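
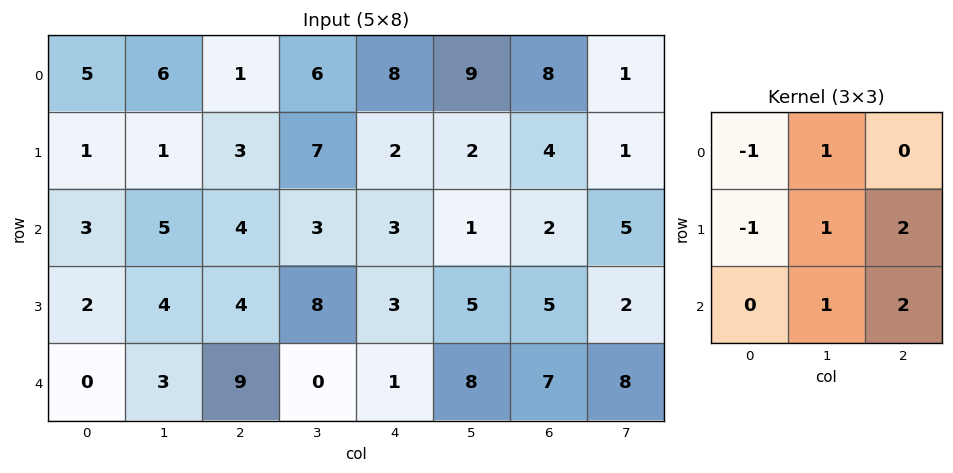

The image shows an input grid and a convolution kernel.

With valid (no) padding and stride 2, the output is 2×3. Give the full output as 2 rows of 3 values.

Output[0,0]: The receptive field on the input at this output position is [5 6 1 / 1 1 3 / 3 5 4]. Elementwise product with the kernel and sum: 5·-1 + 6·1 + 1·-1 + 1·1 + 3·2 + 5·1 + 4·2.

20 22 14
33 11 32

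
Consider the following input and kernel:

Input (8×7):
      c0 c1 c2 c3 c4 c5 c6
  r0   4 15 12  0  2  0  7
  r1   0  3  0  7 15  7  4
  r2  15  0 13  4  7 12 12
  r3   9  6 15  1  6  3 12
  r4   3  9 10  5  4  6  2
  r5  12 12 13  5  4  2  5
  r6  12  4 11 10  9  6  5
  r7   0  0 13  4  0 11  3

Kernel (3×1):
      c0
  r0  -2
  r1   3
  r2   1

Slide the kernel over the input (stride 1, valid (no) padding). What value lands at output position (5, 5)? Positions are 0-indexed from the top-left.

25

The receptive field on the input at this output position is [2 / 6 / 11]. Elementwise product with the kernel and sum: 2·-2 + 6·3 + 11·1.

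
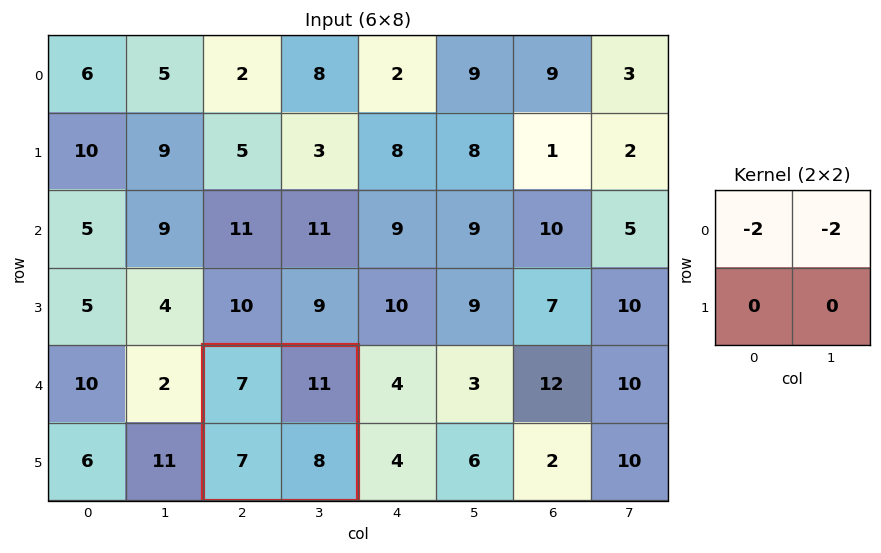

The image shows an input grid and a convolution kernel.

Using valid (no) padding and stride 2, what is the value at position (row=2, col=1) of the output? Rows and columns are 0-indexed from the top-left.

-36

The receptive field on the input at this output position is [7 11 / 7 8]. Elementwise product with the kernel and sum: 7·-2 + 11·-2.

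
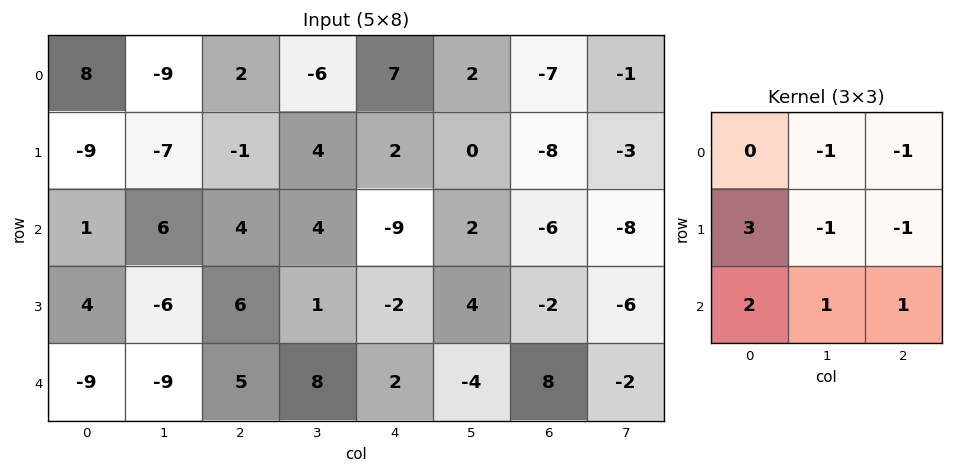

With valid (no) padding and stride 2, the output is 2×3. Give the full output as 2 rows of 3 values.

Output[0,0]: The receptive field on the input at this output position is [8 -9 2 / -9 -7 -1 / 1 6 4]. Elementwise product with the kernel and sum: -9·-1 + 2·-1 + -9·3 + -7·-1 + -1·-1 + 1·2 + 6·1 + 4·1.
Output[0,1]: The receptive field on the input at this output position is [2 -6 7 / -1 4 2 / 4 4 -9]. Elementwise product with the kernel and sum: -6·-1 + 7·-1 + -1·3 + 4·-1 + 2·-1 + 4·2 + 4·1 + -9·1.

0 -7 -3
-20 44 4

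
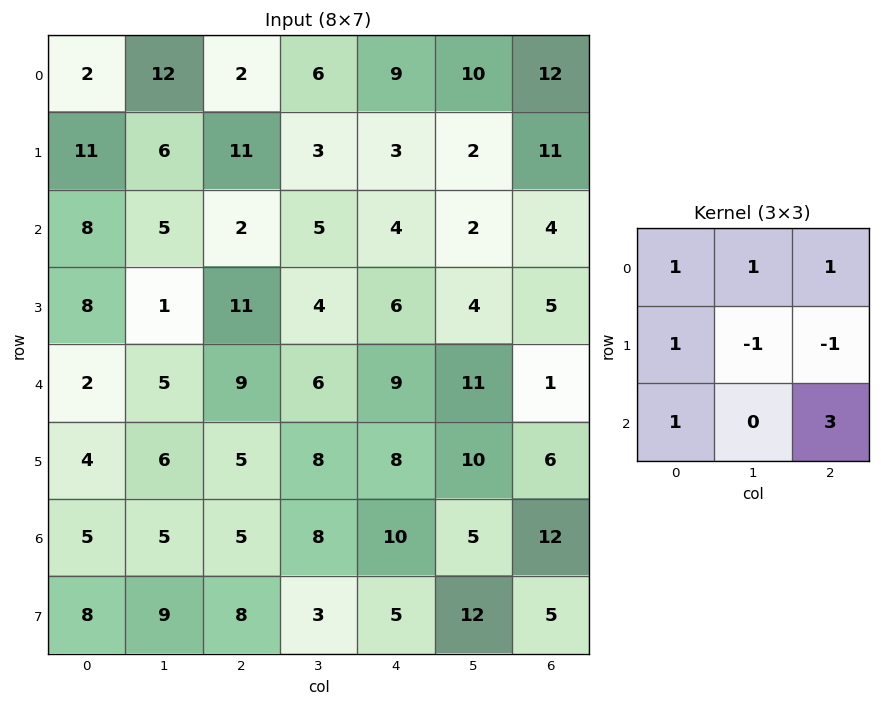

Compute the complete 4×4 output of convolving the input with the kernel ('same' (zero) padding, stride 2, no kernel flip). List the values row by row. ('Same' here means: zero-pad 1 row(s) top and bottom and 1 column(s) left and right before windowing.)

Output[0,0]: The receptive field on the zero-padded input at this output position is [0 0 0 / 0 2 12 / 0 11 6]. Elementwise product with the kernel and sum: 0·1 + 0·1 + 0·1 + 0·1 + 2·-1 + 12·-1 + 0·1 + 6·3.
Output[0,1]: The receptive field on the zero-padded input at this output position is [0 0 0 / 12 2 6 / 6 11 3]. Elementwise product with the kernel and sum: 0·1 + 0·1 + 0·1 + 12·1 + 2·-1 + 6·-1 + 6·1 + 3·3.

4 19 -4 0
7 31 23 15
20 36 38 29
27 29 58 21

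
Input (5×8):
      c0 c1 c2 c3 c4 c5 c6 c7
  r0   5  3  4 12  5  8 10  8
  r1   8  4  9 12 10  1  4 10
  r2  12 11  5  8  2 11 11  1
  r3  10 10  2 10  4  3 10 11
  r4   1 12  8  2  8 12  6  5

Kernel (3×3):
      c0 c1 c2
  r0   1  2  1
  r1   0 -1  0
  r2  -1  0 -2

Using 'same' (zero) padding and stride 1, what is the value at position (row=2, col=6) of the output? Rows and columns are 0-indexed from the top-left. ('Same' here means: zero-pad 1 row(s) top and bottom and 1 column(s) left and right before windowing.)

The receptive field on the zero-padded input at this output position is [1 4 10 / 11 11 1 / 3 10 11]. Elementwise product with the kernel and sum: 1·1 + 4·2 + 10·1 + 11·-1 + 3·-1 + 11·-2.

-17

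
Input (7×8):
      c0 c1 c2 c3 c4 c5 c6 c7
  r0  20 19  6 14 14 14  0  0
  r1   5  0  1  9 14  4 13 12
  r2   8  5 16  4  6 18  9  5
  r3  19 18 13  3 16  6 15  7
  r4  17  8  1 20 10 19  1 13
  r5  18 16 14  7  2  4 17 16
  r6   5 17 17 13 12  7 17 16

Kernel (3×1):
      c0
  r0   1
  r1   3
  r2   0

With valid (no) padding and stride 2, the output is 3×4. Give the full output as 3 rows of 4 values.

Output[0,0]: The receptive field on the input at this output position is [20 / 5 / 8]. Elementwise product with the kernel and sum: 20·1 + 5·3.
Output[0,1]: The receptive field on the input at this output position is [6 / 1 / 16]. Elementwise product with the kernel and sum: 6·1 + 1·3.

35 9 56 39
65 55 54 54
71 43 16 52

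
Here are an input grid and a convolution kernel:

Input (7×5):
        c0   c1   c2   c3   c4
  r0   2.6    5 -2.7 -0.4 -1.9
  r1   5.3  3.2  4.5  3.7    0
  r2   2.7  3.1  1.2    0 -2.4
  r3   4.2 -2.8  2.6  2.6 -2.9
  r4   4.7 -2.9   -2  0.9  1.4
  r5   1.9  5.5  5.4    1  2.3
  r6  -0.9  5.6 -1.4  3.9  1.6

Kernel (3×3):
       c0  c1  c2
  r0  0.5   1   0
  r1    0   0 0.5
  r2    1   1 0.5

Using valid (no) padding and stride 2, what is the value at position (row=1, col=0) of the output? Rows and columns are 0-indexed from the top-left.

6.55

The receptive field on the input at this output position is [2.7 3.1 1.2 / 4.2 -2.8 2.6 / 4.7 -2.9 -2]. Elementwise product with the kernel and sum: 2.7·0.5 + 3.1·1 + 2.6·0.5 + 4.7·1 + -2.9·1 + -2·0.5.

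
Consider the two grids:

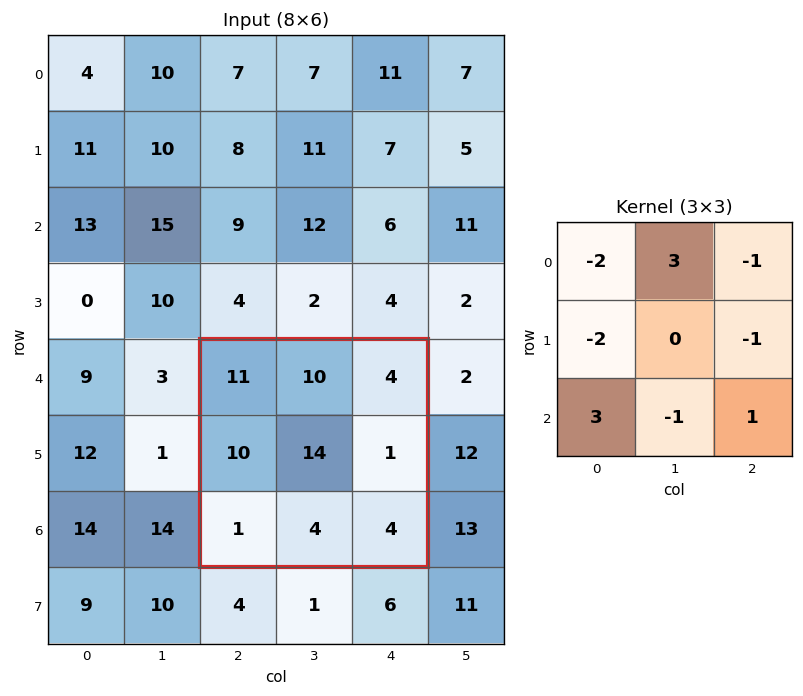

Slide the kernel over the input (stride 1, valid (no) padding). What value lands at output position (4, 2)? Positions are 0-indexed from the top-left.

The receptive field on the input at this output position is [11 10 4 / 10 14 1 / 1 4 4]. Elementwise product with the kernel and sum: 11·-2 + 10·3 + 4·-1 + 10·-2 + 1·-1 + 1·3 + 4·-1 + 4·1.

-14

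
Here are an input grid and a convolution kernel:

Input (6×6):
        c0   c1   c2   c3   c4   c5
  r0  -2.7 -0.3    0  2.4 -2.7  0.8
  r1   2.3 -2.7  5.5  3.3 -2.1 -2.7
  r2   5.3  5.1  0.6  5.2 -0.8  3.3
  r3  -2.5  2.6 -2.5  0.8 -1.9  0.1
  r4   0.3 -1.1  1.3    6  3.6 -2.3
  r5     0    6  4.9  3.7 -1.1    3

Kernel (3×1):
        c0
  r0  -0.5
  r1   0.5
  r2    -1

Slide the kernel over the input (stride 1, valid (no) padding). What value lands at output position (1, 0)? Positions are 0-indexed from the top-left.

4

The receptive field on the input at this output position is [2.3 / 5.3 / -2.5]. Elementwise product with the kernel and sum: 2.3·-0.5 + 5.3·0.5 + -2.5·-1.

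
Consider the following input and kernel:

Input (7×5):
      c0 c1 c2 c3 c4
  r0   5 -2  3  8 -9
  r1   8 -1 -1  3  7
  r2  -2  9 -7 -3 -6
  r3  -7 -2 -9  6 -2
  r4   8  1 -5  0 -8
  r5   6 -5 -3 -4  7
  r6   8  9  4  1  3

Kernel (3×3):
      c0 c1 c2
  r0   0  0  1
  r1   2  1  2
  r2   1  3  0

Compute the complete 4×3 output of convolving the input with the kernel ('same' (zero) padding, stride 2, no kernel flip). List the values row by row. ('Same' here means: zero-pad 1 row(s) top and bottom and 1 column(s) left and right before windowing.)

25 11 31
-6 -21 -12
26 -11 9
21 20 5

Output[0,0]: The receptive field on the zero-padded input at this output position is [0 0 0 / 0 5 -2 / 0 8 -1]. Elementwise product with the kernel and sum: 0·1 + 0·2 + 5·1 + -2·2 + 0·1 + 8·3.
Output[0,1]: The receptive field on the zero-padded input at this output position is [0 0 0 / -2 3 8 / -1 -1 3]. Elementwise product with the kernel and sum: 0·1 + -2·2 + 3·1 + 8·2 + -1·1 + -1·3.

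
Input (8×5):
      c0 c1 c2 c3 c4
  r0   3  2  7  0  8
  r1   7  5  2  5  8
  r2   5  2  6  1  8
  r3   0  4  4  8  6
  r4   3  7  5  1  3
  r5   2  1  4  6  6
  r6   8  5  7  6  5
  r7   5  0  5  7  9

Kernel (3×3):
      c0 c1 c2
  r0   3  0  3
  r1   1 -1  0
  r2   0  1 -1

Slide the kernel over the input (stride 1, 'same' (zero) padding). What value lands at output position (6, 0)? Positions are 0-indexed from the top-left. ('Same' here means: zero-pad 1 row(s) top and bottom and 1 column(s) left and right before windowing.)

The receptive field on the zero-padded input at this output position is [0 2 1 / 0 8 5 / 0 5 0]. Elementwise product with the kernel and sum: 0·3 + 1·3 + 0·1 + 8·-1 + 5·1 + 0·-1.

0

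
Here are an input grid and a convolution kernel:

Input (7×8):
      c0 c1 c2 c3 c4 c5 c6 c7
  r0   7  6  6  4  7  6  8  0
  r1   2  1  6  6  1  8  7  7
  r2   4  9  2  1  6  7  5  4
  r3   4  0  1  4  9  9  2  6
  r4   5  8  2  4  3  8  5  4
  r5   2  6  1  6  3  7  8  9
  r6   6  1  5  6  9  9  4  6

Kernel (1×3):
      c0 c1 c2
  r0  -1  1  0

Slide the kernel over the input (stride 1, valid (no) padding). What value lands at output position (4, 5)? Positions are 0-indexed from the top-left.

-3

The receptive field on the input at this output position is [8 5 4]. Elementwise product with the kernel and sum: 8·-1 + 5·1.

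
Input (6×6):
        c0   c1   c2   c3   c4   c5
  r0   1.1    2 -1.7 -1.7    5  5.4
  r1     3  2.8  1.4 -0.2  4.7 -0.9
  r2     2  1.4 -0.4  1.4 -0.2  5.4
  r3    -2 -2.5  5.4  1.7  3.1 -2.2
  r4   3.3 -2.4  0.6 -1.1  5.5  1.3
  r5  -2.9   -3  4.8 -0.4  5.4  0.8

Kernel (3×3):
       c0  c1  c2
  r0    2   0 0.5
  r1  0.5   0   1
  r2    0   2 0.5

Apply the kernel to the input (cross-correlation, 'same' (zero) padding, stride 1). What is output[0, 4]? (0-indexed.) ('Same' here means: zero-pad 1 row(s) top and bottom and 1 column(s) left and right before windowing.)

The receptive field on the zero-padded input at this output position is [0 0 0 / -1.7 5 5.4 / -0.2 4.7 -0.9]. Elementwise product with the kernel and sum: 0·2 + 0·0.5 + -1.7·0.5 + 5.4·1 + 4.7·2 + -0.9·0.5.

13.5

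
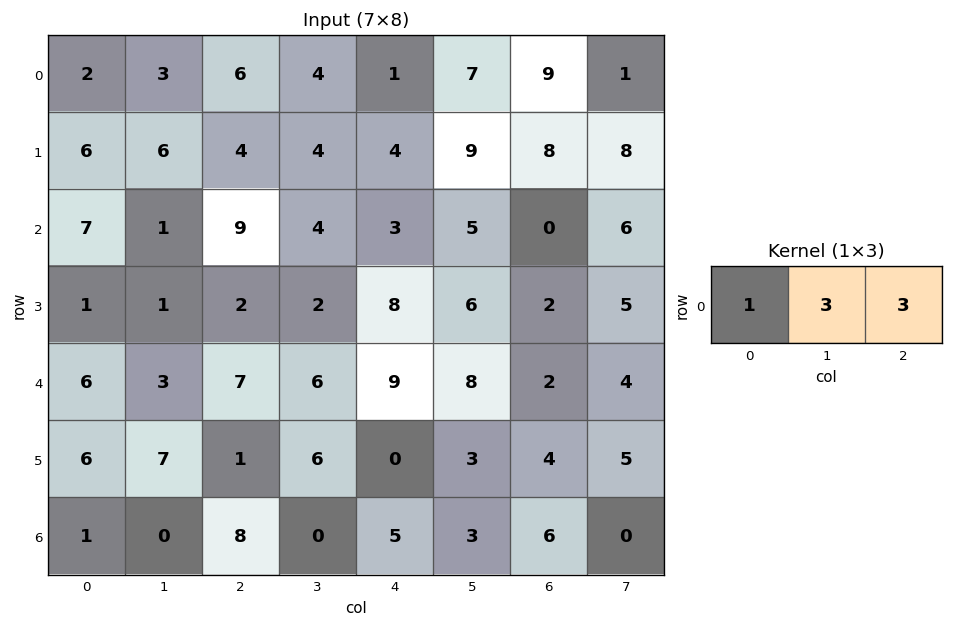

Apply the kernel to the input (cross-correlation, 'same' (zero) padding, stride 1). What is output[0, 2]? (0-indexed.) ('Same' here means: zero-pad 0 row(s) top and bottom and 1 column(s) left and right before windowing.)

33

The receptive field on the zero-padded input at this output position is [3 6 4]. Elementwise product with the kernel and sum: 3·1 + 6·3 + 4·3.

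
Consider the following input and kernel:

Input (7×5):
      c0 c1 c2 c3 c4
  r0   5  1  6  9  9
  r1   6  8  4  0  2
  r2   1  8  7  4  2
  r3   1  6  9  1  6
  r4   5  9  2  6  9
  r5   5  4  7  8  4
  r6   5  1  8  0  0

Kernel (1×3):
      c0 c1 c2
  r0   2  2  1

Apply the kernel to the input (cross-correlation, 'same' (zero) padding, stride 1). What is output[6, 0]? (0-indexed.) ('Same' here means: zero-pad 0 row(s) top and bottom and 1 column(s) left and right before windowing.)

The receptive field on the zero-padded input at this output position is [0 5 1]. Elementwise product with the kernel and sum: 0·2 + 5·2 + 1·1.

11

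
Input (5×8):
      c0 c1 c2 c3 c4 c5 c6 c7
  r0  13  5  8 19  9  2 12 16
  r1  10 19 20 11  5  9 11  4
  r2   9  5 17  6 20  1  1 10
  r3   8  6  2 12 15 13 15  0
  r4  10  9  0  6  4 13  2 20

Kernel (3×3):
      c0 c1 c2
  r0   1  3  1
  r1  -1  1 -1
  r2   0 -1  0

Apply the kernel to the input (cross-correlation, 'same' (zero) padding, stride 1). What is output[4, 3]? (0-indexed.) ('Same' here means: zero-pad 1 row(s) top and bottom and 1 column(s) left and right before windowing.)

55

The receptive field on the zero-padded input at this output position is [2 12 15 / 0 6 4 / 0 0 0]. Elementwise product with the kernel and sum: 2·1 + 12·3 + 15·1 + 0·-1 + 6·1 + 4·-1 + 0·-1.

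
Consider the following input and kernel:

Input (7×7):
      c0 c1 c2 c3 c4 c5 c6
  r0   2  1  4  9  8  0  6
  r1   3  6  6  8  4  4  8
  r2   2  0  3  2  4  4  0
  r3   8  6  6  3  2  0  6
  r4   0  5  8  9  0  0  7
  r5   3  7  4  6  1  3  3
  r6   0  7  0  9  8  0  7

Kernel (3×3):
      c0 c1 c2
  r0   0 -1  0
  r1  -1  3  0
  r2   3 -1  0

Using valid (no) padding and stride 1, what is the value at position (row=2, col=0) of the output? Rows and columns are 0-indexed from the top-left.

The receptive field on the input at this output position is [2 0 3 / 8 6 6 / 0 5 8]. Elementwise product with the kernel and sum: 0·-1 + 8·-1 + 6·3 + 0·3 + 5·-1.

5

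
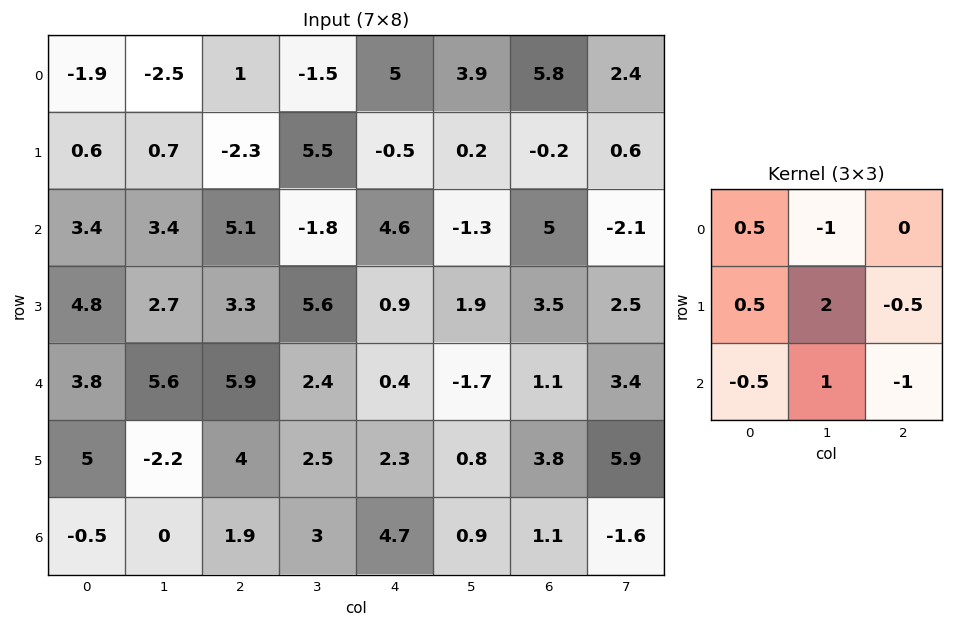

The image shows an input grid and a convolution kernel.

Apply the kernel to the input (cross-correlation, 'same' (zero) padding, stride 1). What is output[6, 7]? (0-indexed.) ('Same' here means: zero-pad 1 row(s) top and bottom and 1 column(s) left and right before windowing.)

The receptive field on the zero-padded input at this output position is [3.8 5.9 0 / 1.1 -1.6 0 / 0 0 0]. Elementwise product with the kernel and sum: 3.8·0.5 + 5.9·-1 + 1.1·0.5 + -1.6·2 + 0·-0.5 + 0·-0.5 + 0·1 + 0·-1.

-6.65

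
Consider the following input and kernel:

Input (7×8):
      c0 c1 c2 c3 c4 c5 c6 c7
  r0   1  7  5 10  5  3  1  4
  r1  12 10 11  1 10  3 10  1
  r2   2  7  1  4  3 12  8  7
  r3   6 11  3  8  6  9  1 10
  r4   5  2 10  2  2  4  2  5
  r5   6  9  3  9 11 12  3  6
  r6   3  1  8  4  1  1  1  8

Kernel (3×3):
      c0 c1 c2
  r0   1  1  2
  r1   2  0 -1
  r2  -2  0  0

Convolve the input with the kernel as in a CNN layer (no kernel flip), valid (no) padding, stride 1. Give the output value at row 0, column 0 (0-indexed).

27

The receptive field on the input at this output position is [1 7 5 / 12 10 11 / 2 7 1]. Elementwise product with the kernel and sum: 1·1 + 7·1 + 5·2 + 12·2 + 11·-1 + 2·-2.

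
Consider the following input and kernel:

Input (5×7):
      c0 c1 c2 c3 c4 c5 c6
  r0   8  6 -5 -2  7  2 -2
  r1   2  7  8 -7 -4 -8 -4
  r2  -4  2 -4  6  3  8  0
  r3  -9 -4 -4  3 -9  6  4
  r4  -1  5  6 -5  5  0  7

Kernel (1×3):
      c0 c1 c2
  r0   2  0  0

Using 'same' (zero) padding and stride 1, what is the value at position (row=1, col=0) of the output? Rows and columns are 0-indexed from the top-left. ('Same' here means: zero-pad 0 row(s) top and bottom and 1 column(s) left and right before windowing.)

0

The receptive field on the zero-padded input at this output position is [0 2 7]. Elementwise product with the kernel and sum: 0·2.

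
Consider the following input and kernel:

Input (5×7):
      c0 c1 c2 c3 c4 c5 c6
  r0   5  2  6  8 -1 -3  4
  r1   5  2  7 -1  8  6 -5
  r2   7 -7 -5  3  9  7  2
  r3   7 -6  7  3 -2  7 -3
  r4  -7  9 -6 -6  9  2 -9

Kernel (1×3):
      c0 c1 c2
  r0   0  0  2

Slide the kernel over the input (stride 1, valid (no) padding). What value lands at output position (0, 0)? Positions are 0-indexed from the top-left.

The receptive field on the input at this output position is [5 2 6]. Elementwise product with the kernel and sum: 6·2.

12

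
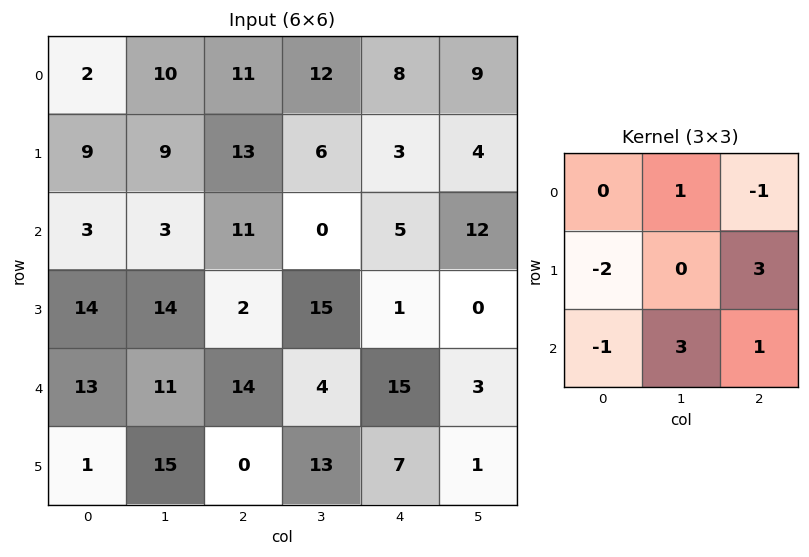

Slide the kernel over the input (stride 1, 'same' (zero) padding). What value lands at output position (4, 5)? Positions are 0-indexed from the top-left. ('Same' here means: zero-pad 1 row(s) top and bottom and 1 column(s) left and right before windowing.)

-34

The receptive field on the zero-padded input at this output position is [1 0 0 / 15 3 0 / 7 1 0]. Elementwise product with the kernel and sum: 0·1 + 0·-1 + 15·-2 + 0·3 + 7·-1 + 1·3 + 0·1.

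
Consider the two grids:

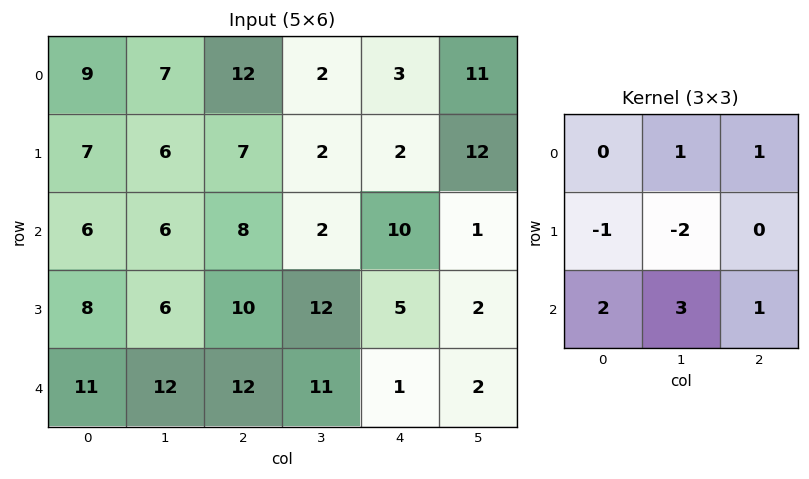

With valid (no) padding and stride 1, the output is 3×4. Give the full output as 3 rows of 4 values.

38 32 26 43
39 41 53 33
64 55 36 16

Output[0,0]: The receptive field on the input at this output position is [9 7 12 / 7 6 7 / 6 6 8]. Elementwise product with the kernel and sum: 7·1 + 12·1 + 7·-1 + 6·-2 + 6·2 + 6·3 + 8·1.
Output[0,1]: The receptive field on the input at this output position is [7 12 2 / 6 7 2 / 6 8 2]. Elementwise product with the kernel and sum: 12·1 + 2·1 + 6·-1 + 7·-2 + 6·2 + 8·3 + 2·1.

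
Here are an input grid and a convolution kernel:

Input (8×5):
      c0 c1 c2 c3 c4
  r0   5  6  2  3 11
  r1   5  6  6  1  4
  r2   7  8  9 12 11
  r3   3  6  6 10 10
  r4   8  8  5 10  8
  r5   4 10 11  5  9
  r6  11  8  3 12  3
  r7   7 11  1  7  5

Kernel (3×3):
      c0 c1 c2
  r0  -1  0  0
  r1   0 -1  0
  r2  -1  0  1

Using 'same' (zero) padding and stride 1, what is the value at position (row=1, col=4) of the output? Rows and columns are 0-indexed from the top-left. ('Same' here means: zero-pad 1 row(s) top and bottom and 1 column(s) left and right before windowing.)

-19

The receptive field on the zero-padded input at this output position is [3 11 0 / 1 4 0 / 12 11 0]. Elementwise product with the kernel and sum: 3·-1 + 4·-1 + 12·-1 + 0·1.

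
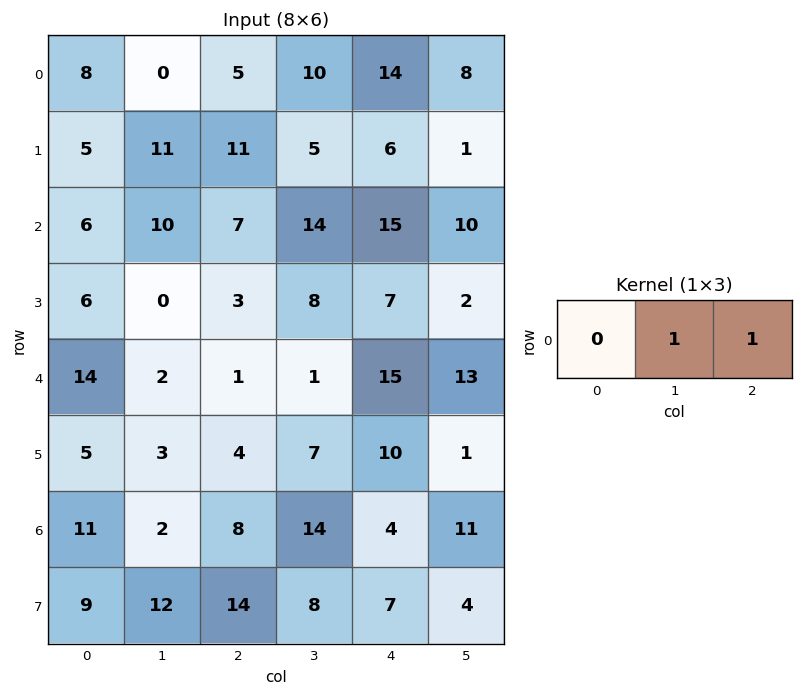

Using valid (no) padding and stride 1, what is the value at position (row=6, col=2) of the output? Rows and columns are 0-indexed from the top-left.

The receptive field on the input at this output position is [8 14 4]. Elementwise product with the kernel and sum: 14·1 + 4·1.

18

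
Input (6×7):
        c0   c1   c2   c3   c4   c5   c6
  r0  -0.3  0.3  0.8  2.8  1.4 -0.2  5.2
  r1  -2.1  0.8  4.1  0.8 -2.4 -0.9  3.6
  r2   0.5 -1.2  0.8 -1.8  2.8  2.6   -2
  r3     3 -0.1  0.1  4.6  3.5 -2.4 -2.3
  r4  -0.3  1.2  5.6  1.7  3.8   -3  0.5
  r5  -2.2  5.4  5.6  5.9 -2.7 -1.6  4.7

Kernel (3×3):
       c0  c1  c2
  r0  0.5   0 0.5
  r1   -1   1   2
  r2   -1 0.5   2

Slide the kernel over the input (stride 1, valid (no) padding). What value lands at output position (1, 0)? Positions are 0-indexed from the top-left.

-1.95

The receptive field on the input at this output position is [-2.1 0.8 4.1 / 0.5 -1.2 0.8 / 3 -0.1 0.1]. Elementwise product with the kernel and sum: -2.1·0.5 + 4.1·0.5 + 0.5·-1 + -1.2·1 + 0.8·2 + 3·-1 + -0.1·0.5 + 0.1·2.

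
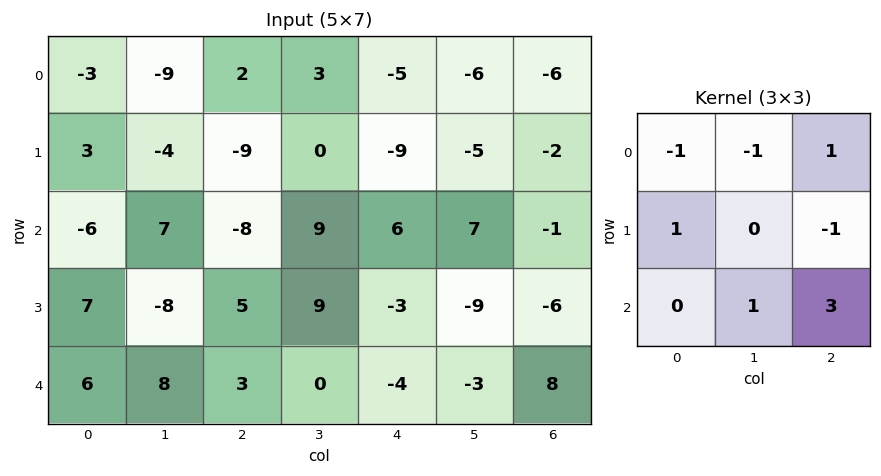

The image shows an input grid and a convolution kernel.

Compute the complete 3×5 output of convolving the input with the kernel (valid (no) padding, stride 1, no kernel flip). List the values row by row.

Output[0,0]: The receptive field on the input at this output position is [-3 -9 2 / 3 -4 -9 / -6 7 -8]. Elementwise product with the kernel and sum: -3·-1 + -9·-1 + 2·1 + 3·1 + -9·-1 + 7·1 + -8·3.

9 25 17 28 2
1 43 -14 -24 -8
10 -4 1 -3 10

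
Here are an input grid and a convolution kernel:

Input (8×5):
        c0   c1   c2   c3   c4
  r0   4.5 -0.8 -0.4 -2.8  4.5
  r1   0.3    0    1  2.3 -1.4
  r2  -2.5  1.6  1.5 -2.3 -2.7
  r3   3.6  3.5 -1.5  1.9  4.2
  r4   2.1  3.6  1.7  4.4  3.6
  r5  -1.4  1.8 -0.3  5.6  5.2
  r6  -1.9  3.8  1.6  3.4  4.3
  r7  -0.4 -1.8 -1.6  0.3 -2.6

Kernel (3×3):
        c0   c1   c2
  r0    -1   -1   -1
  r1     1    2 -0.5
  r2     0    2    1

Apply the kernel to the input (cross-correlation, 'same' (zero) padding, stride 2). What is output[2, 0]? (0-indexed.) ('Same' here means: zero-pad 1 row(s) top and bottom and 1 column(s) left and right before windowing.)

-5.7

The receptive field on the zero-padded input at this output position is [0 3.6 3.5 / 0 2.1 3.6 / 0 -1.4 1.8]. Elementwise product with the kernel and sum: 0·-1 + 3.6·-1 + 3.5·-1 + 0·1 + 2.1·2 + 3.6·-0.5 + -1.4·2 + 1.8·1.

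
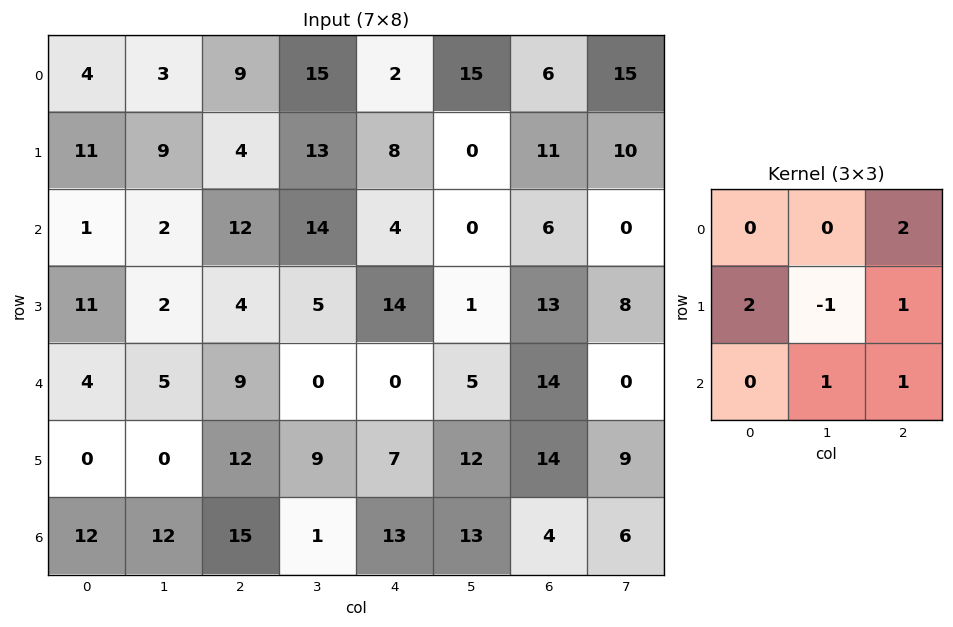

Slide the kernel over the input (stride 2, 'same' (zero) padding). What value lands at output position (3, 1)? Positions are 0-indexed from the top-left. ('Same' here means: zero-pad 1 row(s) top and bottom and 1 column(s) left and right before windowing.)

28

The receptive field on the zero-padded input at this output position is [0 12 9 / 12 15 1 / 0 0 0]. Elementwise product with the kernel and sum: 9·2 + 12·2 + 15·-1 + 1·1 + 0·1 + 0·1.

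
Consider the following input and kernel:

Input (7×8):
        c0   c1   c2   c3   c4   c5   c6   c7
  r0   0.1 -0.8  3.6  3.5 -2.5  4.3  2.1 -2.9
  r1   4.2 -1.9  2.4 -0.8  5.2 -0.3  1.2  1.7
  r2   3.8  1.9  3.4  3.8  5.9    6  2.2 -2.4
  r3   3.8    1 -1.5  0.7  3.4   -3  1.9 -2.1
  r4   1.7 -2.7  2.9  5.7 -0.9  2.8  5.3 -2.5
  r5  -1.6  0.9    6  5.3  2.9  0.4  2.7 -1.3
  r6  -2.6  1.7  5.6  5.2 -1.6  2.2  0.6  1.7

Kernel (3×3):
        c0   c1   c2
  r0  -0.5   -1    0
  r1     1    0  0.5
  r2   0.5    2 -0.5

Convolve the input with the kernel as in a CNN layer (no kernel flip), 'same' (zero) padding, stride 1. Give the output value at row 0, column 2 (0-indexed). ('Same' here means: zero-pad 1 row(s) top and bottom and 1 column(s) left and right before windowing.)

The receptive field on the zero-padded input at this output position is [0 0 0 / -0.8 3.6 3.5 / -1.9 2.4 -0.8]. Elementwise product with the kernel and sum: 0·-0.5 + 0·-1 + -0.8·1 + 3.5·0.5 + -1.9·0.5 + 2.4·2 + -0.8·-0.5.

5.2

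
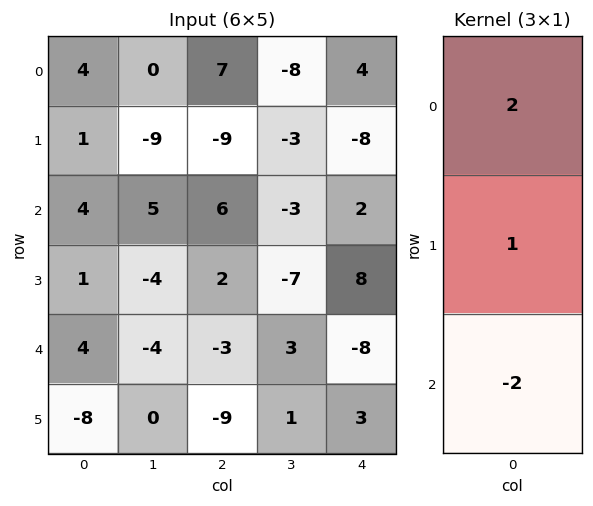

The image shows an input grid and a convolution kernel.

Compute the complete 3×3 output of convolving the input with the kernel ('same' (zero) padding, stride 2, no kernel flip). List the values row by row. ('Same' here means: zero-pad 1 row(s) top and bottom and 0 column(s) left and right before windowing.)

Output[0,0]: The receptive field on the zero-padded input at this output position is [0 / 4 / 1]. Elementwise product with the kernel and sum: 0·2 + 4·1 + 1·-2.
Output[0,1]: The receptive field on the zero-padded input at this output position is [0 / 7 / -9]. Elementwise product with the kernel and sum: 0·2 + 7·1 + -9·-2.

2 25 20
4 -16 -30
22 19 2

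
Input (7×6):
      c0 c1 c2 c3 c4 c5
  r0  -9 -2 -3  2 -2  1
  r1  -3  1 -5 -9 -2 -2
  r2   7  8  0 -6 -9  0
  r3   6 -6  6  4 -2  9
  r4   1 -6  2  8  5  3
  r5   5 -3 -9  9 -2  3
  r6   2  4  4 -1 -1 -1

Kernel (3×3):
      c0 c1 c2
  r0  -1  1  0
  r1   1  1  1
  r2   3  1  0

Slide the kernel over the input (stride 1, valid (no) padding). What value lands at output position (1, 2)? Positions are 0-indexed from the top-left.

3

The receptive field on the input at this output position is [-5 -9 -2 / 0 -6 -9 / 6 4 -2]. Elementwise product with the kernel and sum: -5·-1 + -9·1 + 0·1 + -6·1 + -9·1 + 6·3 + 4·1.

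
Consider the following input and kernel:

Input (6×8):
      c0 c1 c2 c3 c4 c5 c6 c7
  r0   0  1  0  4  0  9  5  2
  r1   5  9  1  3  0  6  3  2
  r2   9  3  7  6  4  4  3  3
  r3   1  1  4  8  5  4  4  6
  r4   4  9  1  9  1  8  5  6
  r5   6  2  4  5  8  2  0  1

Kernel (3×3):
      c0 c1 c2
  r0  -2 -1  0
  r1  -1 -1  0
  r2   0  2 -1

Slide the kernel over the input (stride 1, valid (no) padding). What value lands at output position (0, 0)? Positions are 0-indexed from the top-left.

The receptive field on the input at this output position is [0 1 0 / 5 9 1 / 9 3 7]. Elementwise product with the kernel and sum: 0·-2 + 1·-1 + 5·-1 + 9·-1 + 3·2 + 7·-1.

-16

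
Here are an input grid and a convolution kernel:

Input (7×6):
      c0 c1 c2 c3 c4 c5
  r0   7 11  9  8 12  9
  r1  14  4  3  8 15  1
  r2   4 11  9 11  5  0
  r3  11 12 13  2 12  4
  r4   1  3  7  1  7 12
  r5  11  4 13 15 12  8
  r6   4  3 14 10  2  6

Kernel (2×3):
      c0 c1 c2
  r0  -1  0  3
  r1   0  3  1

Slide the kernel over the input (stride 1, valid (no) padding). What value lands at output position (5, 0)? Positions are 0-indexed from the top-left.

The receptive field on the input at this output position is [11 4 13 / 4 3 14]. Elementwise product with the kernel and sum: 11·-1 + 13·3 + 3·3 + 14·1.

51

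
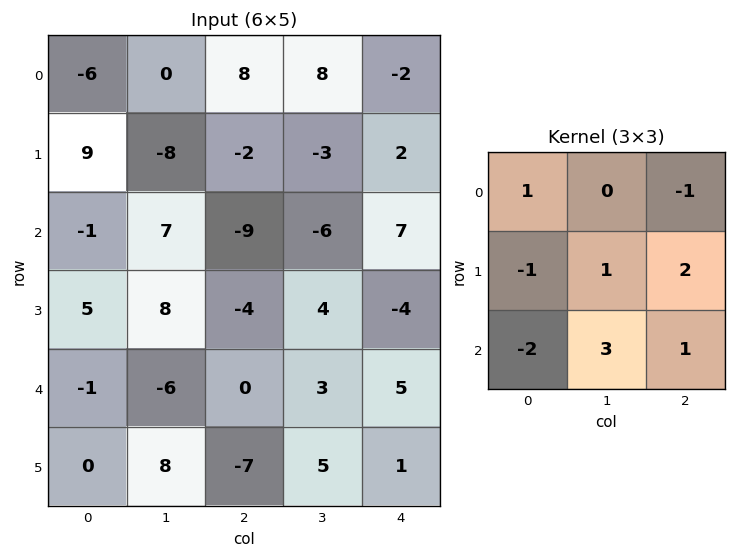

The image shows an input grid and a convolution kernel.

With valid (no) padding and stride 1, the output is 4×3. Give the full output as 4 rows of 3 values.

Output[0,0]: The receptive field on the input at this output position is [-6 0 8 / 9 -8 -2 / -1 7 -9]. Elementwise product with the kernel and sum: -6·1 + 8·-1 + 9·-1 + -8·1 + -2·2 + -1·-2 + 7·3 + -9·1.

-21 -55 20
11 -57 29
-13 24 -2
21 -16 43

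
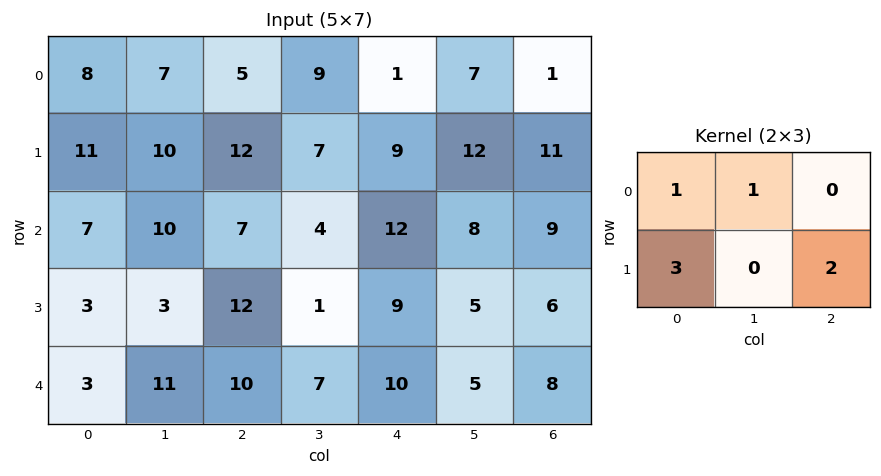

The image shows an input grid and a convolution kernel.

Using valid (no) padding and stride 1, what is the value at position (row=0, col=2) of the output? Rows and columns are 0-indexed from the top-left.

The receptive field on the input at this output position is [5 9 1 / 12 7 9]. Elementwise product with the kernel and sum: 5·1 + 9·1 + 12·3 + 9·2.

68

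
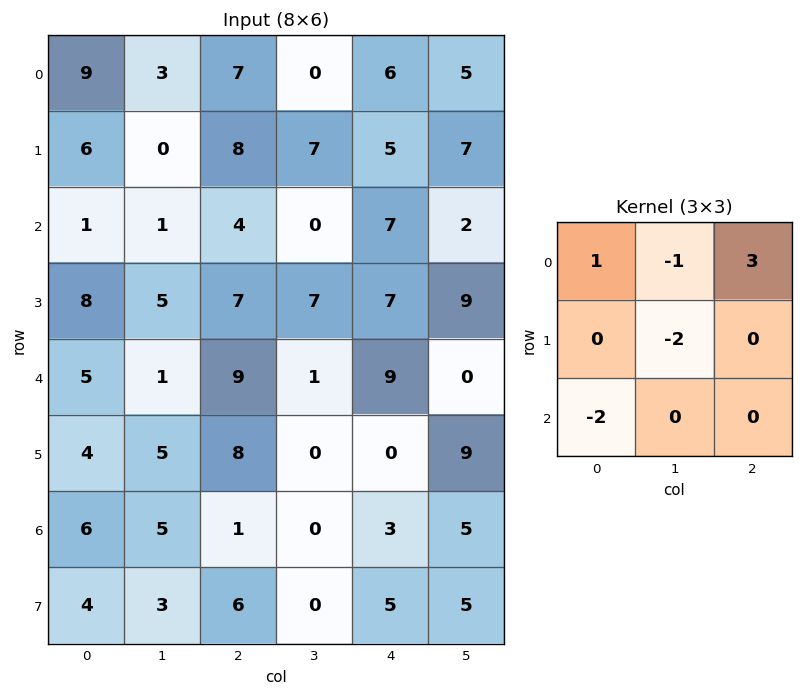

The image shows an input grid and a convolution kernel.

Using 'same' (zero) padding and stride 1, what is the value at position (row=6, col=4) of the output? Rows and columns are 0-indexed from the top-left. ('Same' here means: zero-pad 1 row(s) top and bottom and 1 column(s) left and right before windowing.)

21

The receptive field on the zero-padded input at this output position is [0 0 9 / 0 3 5 / 0 5 5]. Elementwise product with the kernel and sum: 0·1 + 0·-1 + 9·3 + 3·-2 + 0·-2.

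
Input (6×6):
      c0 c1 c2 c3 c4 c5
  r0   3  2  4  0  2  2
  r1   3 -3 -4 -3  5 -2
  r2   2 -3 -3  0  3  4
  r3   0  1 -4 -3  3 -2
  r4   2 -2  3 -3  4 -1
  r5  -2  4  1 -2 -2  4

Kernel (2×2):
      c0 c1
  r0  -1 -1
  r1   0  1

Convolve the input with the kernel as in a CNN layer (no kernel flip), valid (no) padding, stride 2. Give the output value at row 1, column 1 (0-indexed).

The receptive field on the input at this output position is [-3 0 / -4 -3]. Elementwise product with the kernel and sum: -3·-1 + 0·-1 + -3·1.

0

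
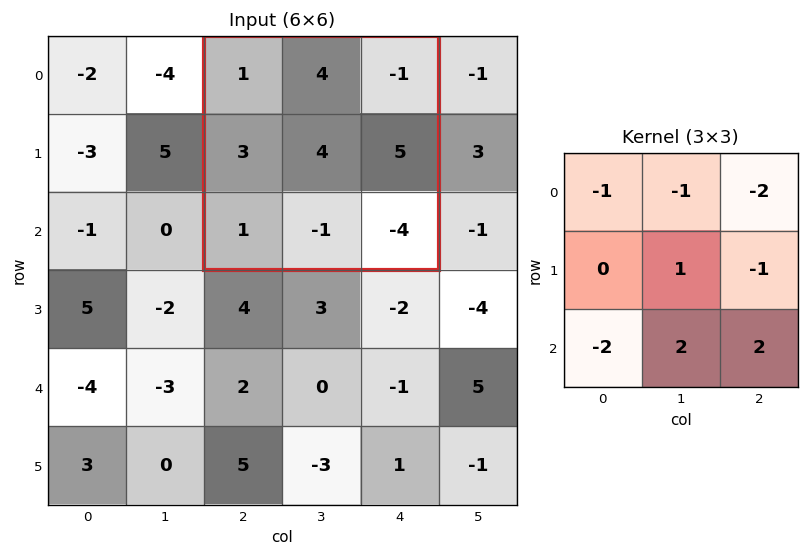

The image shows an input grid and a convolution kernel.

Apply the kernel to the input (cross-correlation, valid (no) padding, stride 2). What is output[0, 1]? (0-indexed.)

The receptive field on the input at this output position is [1 4 -1 / 3 4 5 / 1 -1 -4]. Elementwise product with the kernel and sum: 1·-1 + 4·-1 + -1·-2 + 4·1 + 5·-1 + 1·-2 + -1·2 + -4·2.

-16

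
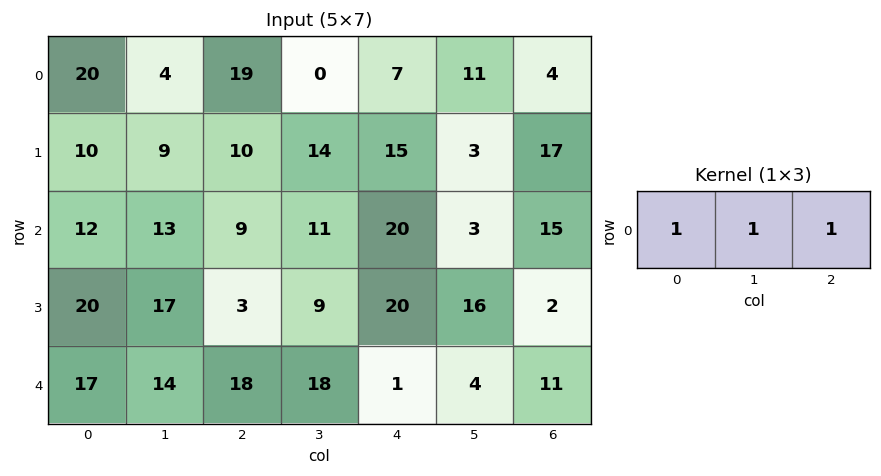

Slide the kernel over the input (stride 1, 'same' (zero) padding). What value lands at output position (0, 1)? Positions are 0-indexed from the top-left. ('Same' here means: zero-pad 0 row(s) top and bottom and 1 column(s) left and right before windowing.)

The receptive field on the zero-padded input at this output position is [20 4 19]. Elementwise product with the kernel and sum: 20·1 + 4·1 + 19·1.

43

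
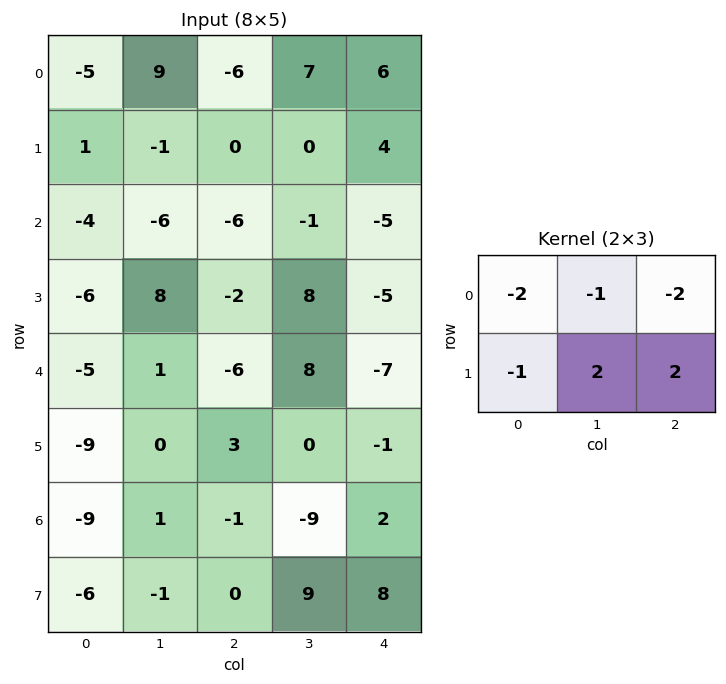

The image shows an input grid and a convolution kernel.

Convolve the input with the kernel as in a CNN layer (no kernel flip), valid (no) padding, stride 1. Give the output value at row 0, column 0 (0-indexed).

10

The receptive field on the input at this output position is [-5 9 -6 / 1 -1 0]. Elementwise product with the kernel and sum: -5·-2 + 9·-1 + -6·-2 + 1·-1 + -1·2 + 0·2.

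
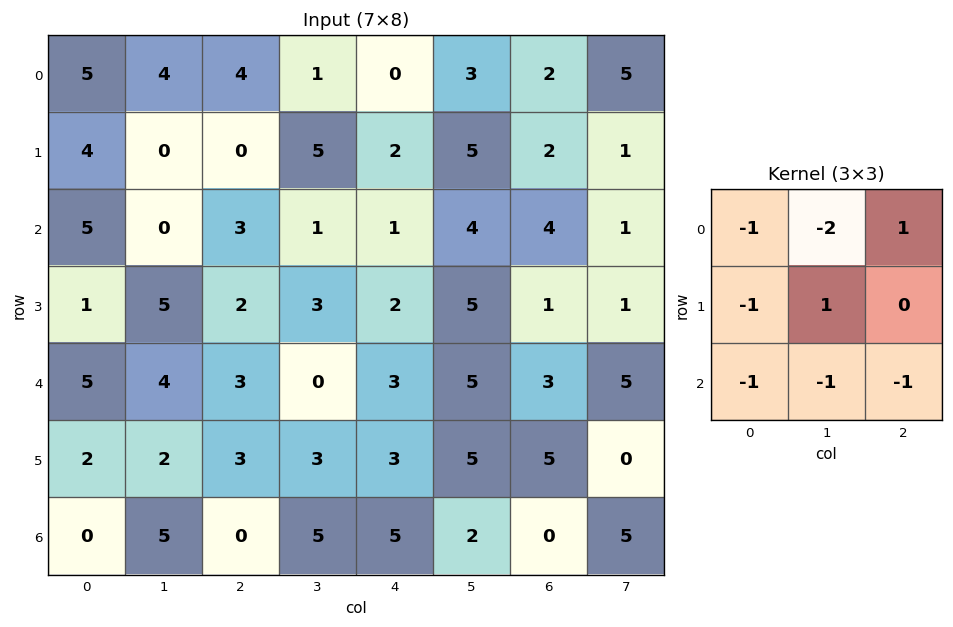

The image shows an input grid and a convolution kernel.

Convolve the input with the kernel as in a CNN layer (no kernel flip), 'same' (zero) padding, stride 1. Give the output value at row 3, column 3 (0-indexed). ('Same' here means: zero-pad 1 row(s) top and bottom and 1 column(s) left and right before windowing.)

The receptive field on the zero-padded input at this output position is [3 1 1 / 2 3 2 / 3 0 3]. Elementwise product with the kernel and sum: 3·-1 + 1·-2 + 1·1 + 2·-1 + 3·1 + 3·-1 + 0·-1 + 3·-1.

-9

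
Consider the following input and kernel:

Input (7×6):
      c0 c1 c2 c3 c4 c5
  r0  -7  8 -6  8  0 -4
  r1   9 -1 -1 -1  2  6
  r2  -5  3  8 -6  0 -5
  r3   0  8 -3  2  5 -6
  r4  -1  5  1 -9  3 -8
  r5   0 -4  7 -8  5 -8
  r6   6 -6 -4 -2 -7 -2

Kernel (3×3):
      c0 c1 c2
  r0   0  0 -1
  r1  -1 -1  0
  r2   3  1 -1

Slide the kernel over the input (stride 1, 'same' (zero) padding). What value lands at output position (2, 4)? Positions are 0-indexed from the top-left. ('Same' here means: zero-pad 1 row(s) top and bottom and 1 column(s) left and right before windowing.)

17

The receptive field on the zero-padded input at this output position is [-1 2 6 / -6 0 -5 / 2 5 -6]. Elementwise product with the kernel and sum: 6·-1 + -6·-1 + 0·-1 + 2·3 + 5·1 + -6·-1.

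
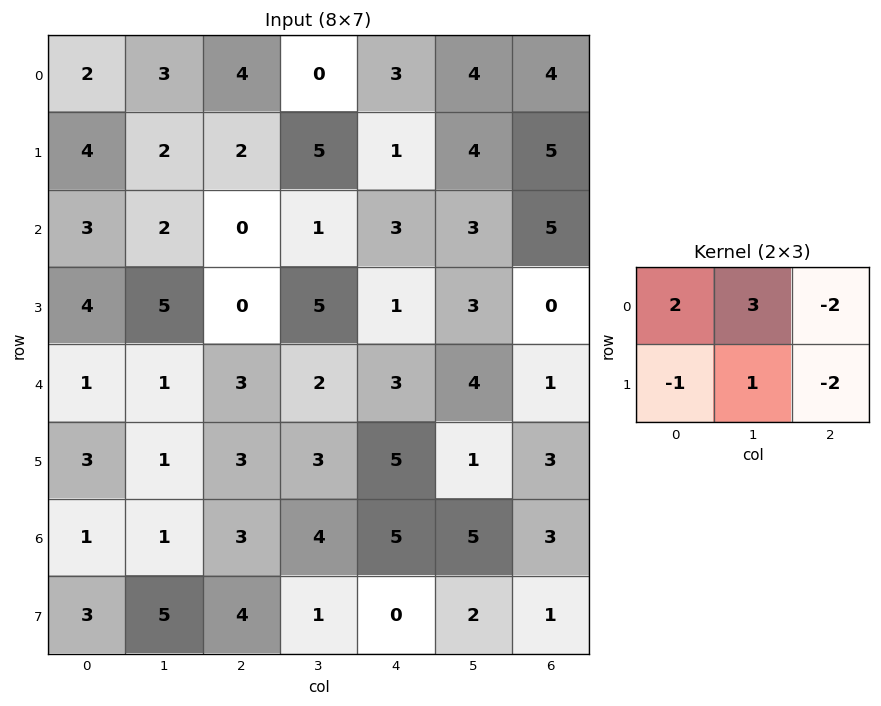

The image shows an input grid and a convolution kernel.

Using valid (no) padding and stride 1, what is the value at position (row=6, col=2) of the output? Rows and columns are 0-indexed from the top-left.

The receptive field on the input at this output position is [3 4 5 / 4 1 0]. Elementwise product with the kernel and sum: 3·2 + 4·3 + 5·-2 + 4·-1 + 1·1 + 0·-2.

5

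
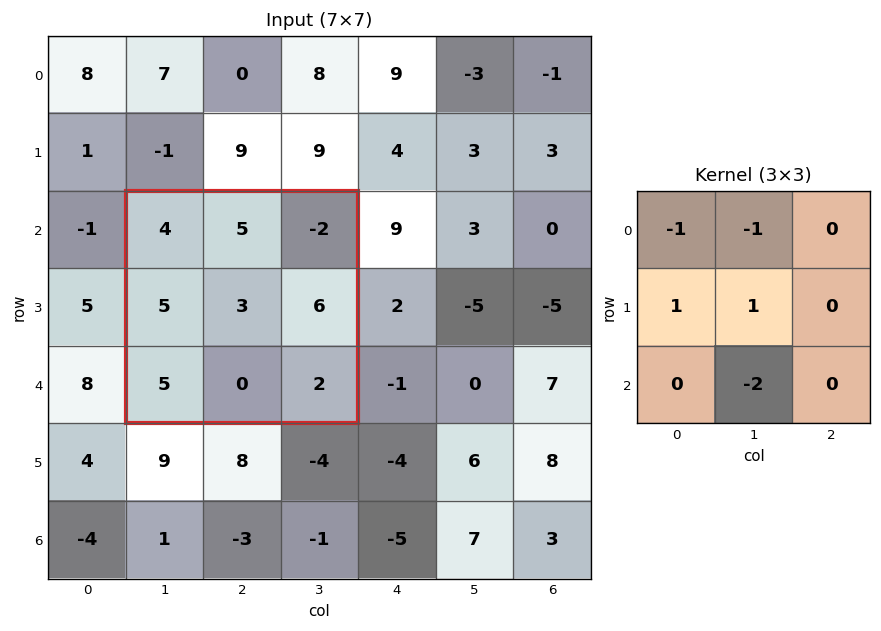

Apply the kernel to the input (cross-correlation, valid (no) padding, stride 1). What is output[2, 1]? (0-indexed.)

The receptive field on the input at this output position is [4 5 -2 / 5 3 6 / 5 0 2]. Elementwise product with the kernel and sum: 4·-1 + 5·-1 + 5·1 + 3·1 + 0·-2.

-1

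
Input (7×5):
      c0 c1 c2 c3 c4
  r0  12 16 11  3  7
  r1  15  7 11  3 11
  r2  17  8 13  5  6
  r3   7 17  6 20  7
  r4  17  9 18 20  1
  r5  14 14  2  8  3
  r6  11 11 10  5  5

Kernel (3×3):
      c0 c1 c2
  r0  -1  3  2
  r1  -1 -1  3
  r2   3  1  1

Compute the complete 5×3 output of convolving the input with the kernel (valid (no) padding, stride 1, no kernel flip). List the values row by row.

Output[0,0]: The receptive field on the input at this output position is [12 16 11 / 15 7 11 / 17 8 13]. Elementwise product with the kernel and sum: 12·-1 + 16·3 + 11·2 + 15·-1 + 7·-1 + 11·3 + 17·3 + 8·1 + 13·1.
Output[0,1]: The receptive field on the input at this output position is [16 11 3 / 7 11 3 / 8 13 5]. Elementwise product with the kernel and sum: 16·-1 + 11·3 + 3·2 + 7·-1 + 11·-1 + 3·3 + 8·3 + 13·1 + 5·1.

141 56 81
86 103 65
105 143 84
142 126 50
78 141 83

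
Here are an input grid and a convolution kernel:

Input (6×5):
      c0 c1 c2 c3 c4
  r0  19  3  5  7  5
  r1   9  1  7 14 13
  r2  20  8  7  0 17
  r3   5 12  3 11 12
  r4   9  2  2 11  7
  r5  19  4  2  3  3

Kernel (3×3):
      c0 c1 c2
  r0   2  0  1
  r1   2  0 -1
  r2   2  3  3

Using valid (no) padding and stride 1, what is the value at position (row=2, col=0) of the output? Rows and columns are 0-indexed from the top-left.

The receptive field on the input at this output position is [20 8 7 / 5 12 3 / 9 2 2]. Elementwise product with the kernel and sum: 20·2 + 7·1 + 5·2 + 3·-1 + 9·2 + 2·3 + 2·3.

84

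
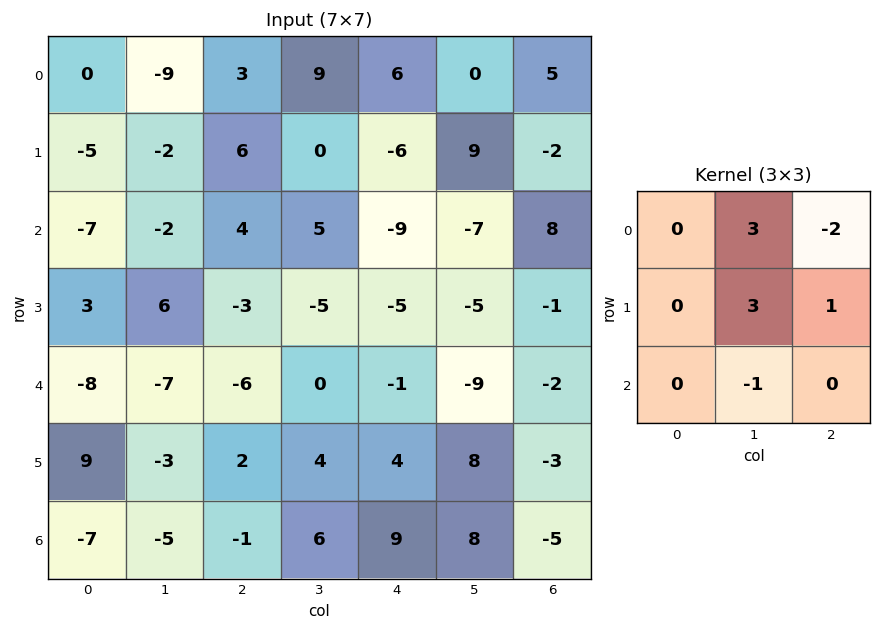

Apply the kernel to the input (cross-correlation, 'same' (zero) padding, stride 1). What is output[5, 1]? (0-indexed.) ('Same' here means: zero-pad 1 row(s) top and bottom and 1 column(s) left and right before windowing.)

-11

The receptive field on the zero-padded input at this output position is [-8 -7 -6 / 9 -3 2 / -7 -5 -1]. Elementwise product with the kernel and sum: -7·3 + -6·-2 + -3·3 + 2·1 + -5·-1.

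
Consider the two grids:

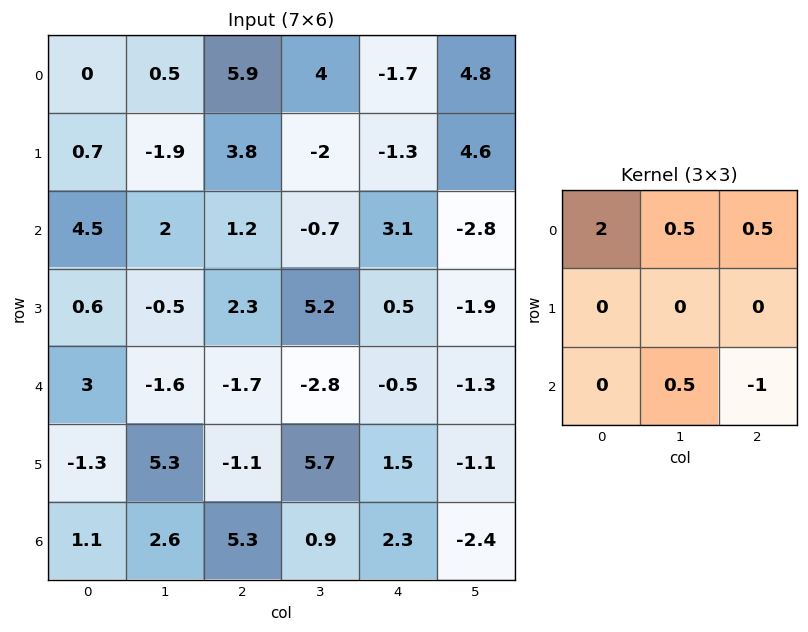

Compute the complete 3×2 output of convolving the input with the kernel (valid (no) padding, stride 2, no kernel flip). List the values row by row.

3 9.5
11.5 2.7
0.35 -6.9

Output[0,0]: The receptive field on the input at this output position is [0 0.5 5.9 / 0.7 -1.9 3.8 / 4.5 2 1.2]. Elementwise product with the kernel and sum: 0·2 + 0.5·0.5 + 5.9·0.5 + 2·0.5 + 1.2·-1.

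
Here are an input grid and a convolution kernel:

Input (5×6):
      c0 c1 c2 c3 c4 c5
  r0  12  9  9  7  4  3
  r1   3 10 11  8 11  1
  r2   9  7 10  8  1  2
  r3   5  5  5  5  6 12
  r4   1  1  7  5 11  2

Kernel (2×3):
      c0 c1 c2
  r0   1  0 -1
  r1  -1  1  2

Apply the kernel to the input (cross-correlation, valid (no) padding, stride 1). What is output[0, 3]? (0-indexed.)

9

The receptive field on the input at this output position is [7 4 3 / 8 11 1]. Elementwise product with the kernel and sum: 7·1 + 3·-1 + 8·-1 + 11·1 + 1·2.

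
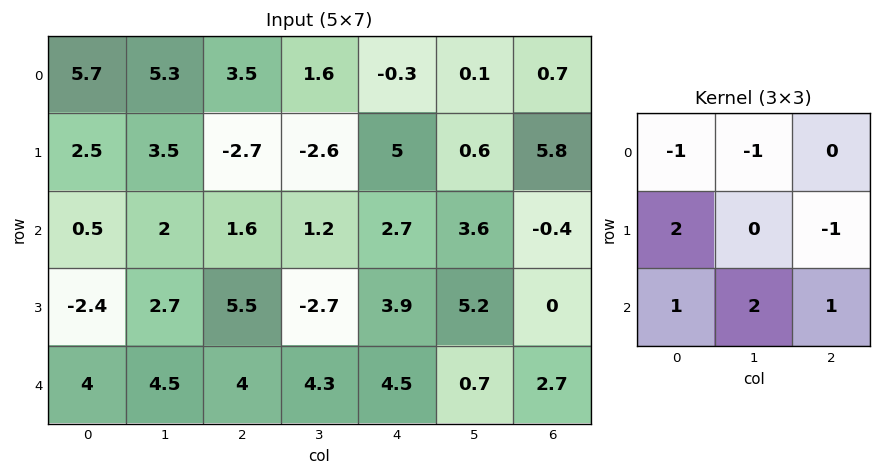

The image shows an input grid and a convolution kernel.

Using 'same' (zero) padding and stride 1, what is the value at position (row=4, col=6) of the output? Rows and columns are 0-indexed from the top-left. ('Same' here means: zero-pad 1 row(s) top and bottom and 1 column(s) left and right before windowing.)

-3.8

The receptive field on the zero-padded input at this output position is [5.2 0 0 / 0.7 2.7 0 / 0 0 0]. Elementwise product with the kernel and sum: 5.2·-1 + 0·-1 + 0.7·2 + 0·-1 + 0·1 + 0·2 + 0·1.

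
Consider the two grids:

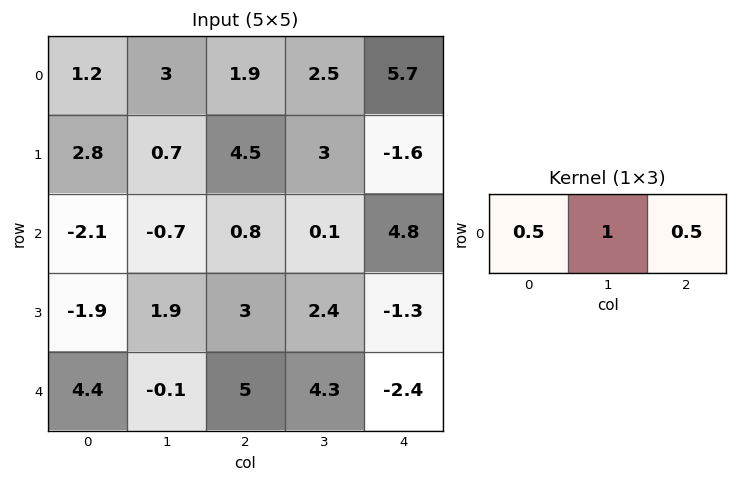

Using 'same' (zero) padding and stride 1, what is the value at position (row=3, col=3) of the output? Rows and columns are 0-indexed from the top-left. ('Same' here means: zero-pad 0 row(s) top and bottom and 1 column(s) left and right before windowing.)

3.25

The receptive field on the zero-padded input at this output position is [3 2.4 -1.3]. Elementwise product with the kernel and sum: 3·0.5 + 2.4·1 + -1.3·0.5.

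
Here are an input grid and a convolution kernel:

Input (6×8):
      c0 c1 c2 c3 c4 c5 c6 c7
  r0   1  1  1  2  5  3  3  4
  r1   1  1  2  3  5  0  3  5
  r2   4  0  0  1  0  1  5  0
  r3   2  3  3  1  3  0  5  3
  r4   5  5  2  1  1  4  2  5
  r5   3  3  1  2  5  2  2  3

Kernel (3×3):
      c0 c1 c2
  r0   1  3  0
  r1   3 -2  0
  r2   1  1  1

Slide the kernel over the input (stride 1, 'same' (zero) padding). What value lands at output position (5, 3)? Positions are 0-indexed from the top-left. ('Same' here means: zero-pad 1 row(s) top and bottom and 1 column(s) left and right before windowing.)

The receptive field on the zero-padded input at this output position is [2 1 1 / 1 2 5 / 0 0 0]. Elementwise product with the kernel and sum: 2·1 + 1·3 + 1·3 + 2·-2 + 0·1 + 0·1 + 0·1.

4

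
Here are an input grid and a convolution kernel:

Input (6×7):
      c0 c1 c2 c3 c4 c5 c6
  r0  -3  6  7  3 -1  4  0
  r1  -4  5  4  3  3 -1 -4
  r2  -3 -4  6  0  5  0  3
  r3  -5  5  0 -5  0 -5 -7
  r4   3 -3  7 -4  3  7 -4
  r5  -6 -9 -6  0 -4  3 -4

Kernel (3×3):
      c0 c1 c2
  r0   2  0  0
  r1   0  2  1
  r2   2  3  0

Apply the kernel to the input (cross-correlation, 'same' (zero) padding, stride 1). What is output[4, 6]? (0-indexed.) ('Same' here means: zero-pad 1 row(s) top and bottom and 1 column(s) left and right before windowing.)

-24

The receptive field on the zero-padded input at this output position is [-5 -7 0 / 7 -4 0 / 3 -4 0]. Elementwise product with the kernel and sum: -5·2 + -4·2 + 0·1 + 3·2 + -4·3.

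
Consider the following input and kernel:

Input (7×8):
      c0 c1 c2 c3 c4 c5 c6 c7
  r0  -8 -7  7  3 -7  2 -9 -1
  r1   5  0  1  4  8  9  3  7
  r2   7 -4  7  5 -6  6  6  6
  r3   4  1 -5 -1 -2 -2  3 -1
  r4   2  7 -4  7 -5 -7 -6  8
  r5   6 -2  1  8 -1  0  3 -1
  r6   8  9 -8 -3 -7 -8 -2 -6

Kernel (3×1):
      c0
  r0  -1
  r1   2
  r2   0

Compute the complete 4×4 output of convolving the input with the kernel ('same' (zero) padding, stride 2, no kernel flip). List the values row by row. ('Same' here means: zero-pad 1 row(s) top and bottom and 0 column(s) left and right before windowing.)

-16 14 -14 -18
9 13 -20 9
0 -3 -8 -15
10 -17 -13 -7

Output[0,0]: The receptive field on the zero-padded input at this output position is [0 / -8 / 5]. Elementwise product with the kernel and sum: 0·-1 + -8·2.
Output[0,1]: The receptive field on the zero-padded input at this output position is [0 / 7 / 1]. Elementwise product with the kernel and sum: 0·-1 + 7·2.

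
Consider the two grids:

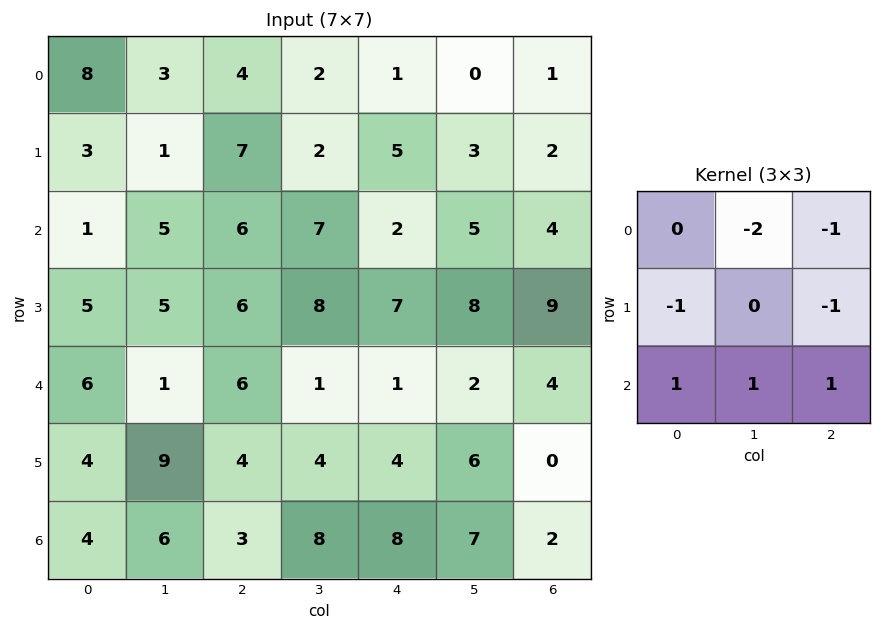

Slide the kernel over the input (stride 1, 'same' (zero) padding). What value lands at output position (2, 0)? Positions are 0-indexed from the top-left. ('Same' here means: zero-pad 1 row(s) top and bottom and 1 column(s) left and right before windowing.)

The receptive field on the zero-padded input at this output position is [0 3 1 / 0 1 5 / 0 5 5]. Elementwise product with the kernel and sum: 3·-2 + 1·-1 + 0·-1 + 5·-1 + 0·1 + 5·1 + 5·1.

-2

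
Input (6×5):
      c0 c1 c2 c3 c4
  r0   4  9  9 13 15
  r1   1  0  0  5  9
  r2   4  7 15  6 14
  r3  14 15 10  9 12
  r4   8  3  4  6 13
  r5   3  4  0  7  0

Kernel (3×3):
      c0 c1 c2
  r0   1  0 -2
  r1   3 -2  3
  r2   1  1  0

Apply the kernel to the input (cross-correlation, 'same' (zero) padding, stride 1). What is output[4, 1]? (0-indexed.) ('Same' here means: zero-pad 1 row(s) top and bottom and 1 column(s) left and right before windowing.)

The receptive field on the zero-padded input at this output position is [14 15 10 / 8 3 4 / 3 4 0]. Elementwise product with the kernel and sum: 14·1 + 10·-2 + 8·3 + 3·-2 + 4·3 + 3·1 + 4·1.

31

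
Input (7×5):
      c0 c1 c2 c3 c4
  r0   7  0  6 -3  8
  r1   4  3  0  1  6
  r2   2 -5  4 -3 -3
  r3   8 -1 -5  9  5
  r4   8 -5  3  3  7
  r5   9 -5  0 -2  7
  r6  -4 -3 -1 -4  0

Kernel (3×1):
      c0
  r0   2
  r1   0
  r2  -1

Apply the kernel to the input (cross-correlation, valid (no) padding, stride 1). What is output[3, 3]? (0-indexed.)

The receptive field on the input at this output position is [9 / 3 / -2]. Elementwise product with the kernel and sum: 9·2 + -2·-1.

20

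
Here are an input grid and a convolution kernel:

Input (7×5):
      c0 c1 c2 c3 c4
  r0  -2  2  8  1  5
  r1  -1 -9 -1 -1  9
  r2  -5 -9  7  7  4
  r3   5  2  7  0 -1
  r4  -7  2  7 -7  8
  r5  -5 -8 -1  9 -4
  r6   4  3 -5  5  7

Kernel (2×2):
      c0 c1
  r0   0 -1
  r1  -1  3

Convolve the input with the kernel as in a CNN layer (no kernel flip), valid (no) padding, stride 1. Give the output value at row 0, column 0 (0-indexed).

The receptive field on the input at this output position is [-2 2 / -1 -9]. Elementwise product with the kernel and sum: 2·-1 + -1·-1 + -9·3.

-28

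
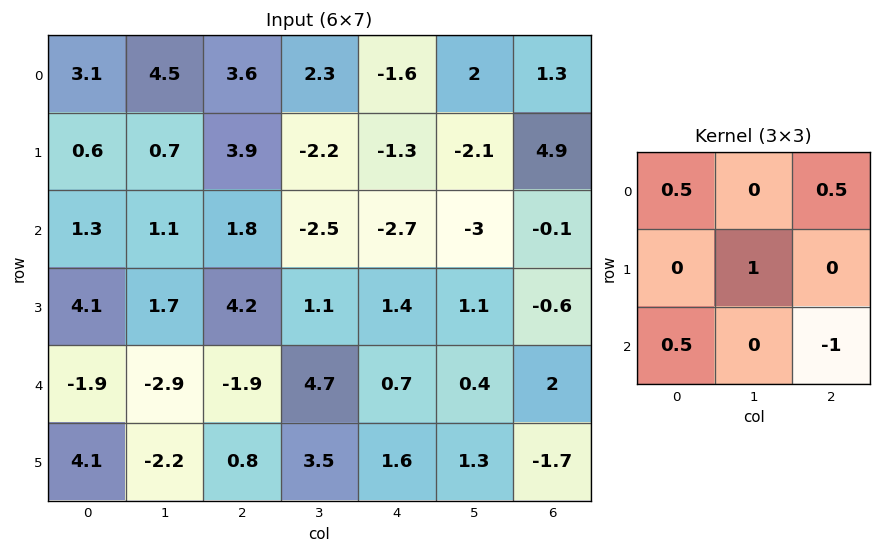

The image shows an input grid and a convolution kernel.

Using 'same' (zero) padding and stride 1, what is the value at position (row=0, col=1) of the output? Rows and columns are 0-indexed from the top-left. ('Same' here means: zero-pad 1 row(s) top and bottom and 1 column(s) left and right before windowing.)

The receptive field on the zero-padded input at this output position is [0 0 0 / 3.1 4.5 3.6 / 0.6 0.7 3.9]. Elementwise product with the kernel and sum: 0·0.5 + 0·0.5 + 4.5·1 + 0.6·0.5 + 3.9·-1.

0.9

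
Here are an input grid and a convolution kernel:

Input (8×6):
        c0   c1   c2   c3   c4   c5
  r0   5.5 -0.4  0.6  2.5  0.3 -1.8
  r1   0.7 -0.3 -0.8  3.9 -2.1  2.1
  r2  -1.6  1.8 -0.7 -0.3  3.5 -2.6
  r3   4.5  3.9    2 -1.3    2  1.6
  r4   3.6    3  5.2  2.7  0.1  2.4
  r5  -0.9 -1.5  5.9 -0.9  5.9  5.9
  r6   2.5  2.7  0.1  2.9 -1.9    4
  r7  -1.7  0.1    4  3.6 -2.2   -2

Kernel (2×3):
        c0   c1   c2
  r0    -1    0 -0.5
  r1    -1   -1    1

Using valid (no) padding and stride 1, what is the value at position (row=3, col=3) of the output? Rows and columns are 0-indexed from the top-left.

The receptive field on the input at this output position is [-1.3 2 1.6 / 2.7 0.1 2.4]. Elementwise product with the kernel and sum: -1.3·-1 + 1.6·-0.5 + 2.7·-1 + 0.1·-1 + 2.4·1.

0.1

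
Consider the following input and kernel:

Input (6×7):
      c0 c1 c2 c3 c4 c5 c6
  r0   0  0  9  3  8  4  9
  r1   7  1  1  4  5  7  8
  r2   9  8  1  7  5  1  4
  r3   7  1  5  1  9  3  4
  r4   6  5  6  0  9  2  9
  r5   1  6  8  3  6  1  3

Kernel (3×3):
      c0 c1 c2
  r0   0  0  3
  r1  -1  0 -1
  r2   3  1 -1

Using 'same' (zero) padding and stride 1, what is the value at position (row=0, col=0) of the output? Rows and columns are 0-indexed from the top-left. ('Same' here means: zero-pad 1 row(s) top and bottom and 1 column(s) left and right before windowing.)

6

The receptive field on the zero-padded input at this output position is [0 0 0 / 0 0 0 / 0 7 1]. Elementwise product with the kernel and sum: 0·3 + 0·-1 + 0·-1 + 0·3 + 7·1 + 1·-1.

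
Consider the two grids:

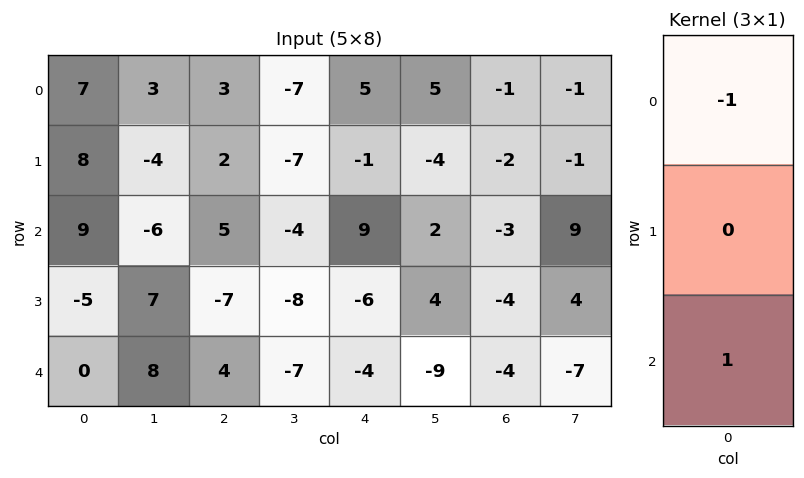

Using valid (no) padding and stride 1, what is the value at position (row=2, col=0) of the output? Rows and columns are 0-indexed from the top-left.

-9

The receptive field on the input at this output position is [9 / -5 / 0]. Elementwise product with the kernel and sum: 9·-1 + 0·1.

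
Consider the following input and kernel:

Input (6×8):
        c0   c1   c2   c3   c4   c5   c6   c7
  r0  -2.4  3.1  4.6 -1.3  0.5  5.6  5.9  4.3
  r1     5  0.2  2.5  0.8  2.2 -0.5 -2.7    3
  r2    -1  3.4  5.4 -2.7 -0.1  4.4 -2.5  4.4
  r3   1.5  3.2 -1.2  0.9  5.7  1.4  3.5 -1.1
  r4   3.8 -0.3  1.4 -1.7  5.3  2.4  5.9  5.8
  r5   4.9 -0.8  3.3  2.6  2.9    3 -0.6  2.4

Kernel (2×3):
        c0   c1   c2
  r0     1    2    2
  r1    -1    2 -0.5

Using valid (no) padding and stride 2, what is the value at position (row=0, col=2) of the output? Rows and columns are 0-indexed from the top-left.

21.65

The receptive field on the input at this output position is [0.5 5.6 5.9 / 2.2 -0.5 -2.7]. Elementwise product with the kernel and sum: 0.5·1 + 5.6·2 + 5.9·2 + 2.2·-1 + -0.5·2 + -2.7·-0.5.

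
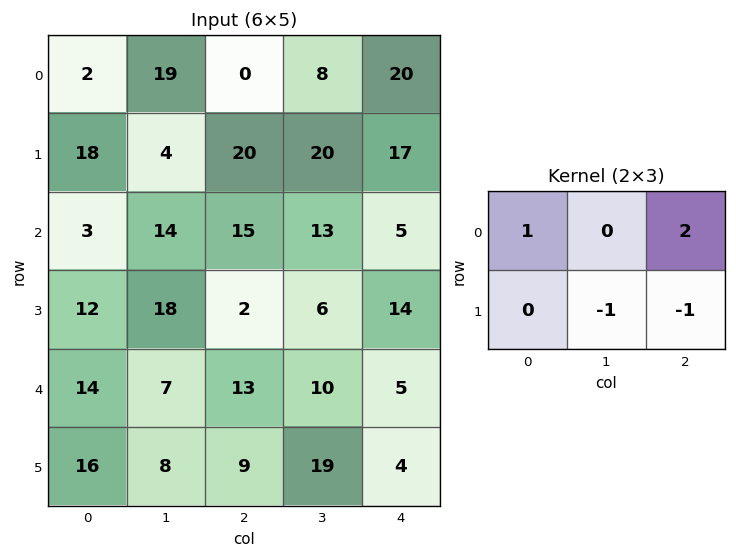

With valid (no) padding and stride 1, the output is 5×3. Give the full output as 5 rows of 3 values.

-22 -5 3
29 16 36
13 32 5
-4 7 15
23 -1 0

Output[0,0]: The receptive field on the input at this output position is [2 19 0 / 18 4 20]. Elementwise product with the kernel and sum: 2·1 + 0·2 + 4·-1 + 20·-1.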